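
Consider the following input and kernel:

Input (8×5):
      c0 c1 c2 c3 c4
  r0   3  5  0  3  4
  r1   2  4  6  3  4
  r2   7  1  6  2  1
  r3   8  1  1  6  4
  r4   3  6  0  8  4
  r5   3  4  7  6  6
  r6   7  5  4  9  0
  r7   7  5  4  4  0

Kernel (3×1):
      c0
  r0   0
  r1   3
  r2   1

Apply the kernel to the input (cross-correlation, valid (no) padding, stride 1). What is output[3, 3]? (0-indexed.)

The receptive field on the input at this output position is [6 / 8 / 6]. Elementwise product with the kernel and sum: 8·3 + 6·1.

30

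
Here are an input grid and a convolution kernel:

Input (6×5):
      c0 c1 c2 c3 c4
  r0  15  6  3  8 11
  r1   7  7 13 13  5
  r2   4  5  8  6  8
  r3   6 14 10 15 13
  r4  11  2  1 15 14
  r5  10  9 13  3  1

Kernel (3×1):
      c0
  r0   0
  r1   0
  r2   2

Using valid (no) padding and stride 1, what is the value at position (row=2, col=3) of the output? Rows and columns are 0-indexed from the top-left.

30

The receptive field on the input at this output position is [6 / 15 / 15]. Elementwise product with the kernel and sum: 15·2.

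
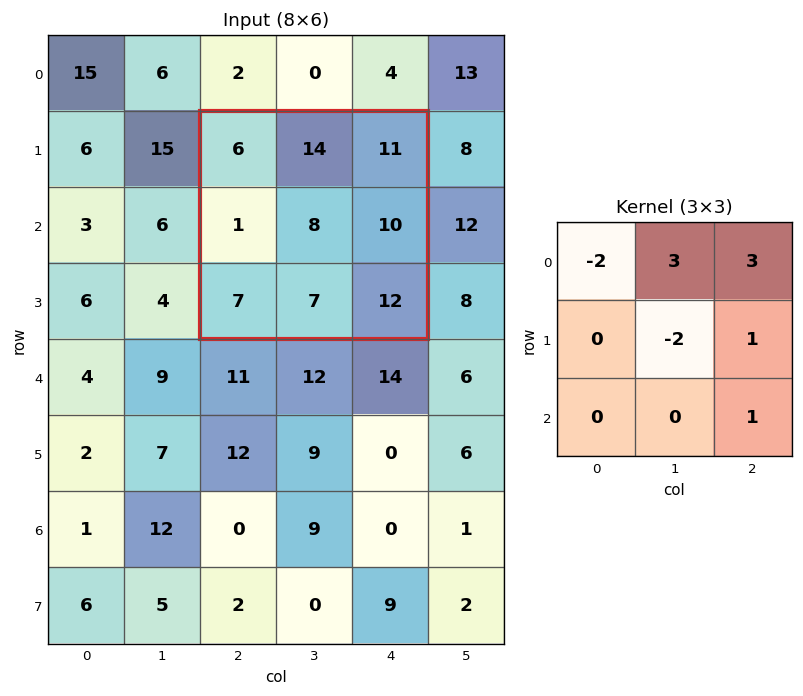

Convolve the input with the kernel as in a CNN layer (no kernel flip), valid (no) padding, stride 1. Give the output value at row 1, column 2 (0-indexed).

69

The receptive field on the input at this output position is [6 14 11 / 1 8 10 / 7 7 12]. Elementwise product with the kernel and sum: 6·-2 + 14·3 + 11·3 + 8·-2 + 10·1 + 12·1.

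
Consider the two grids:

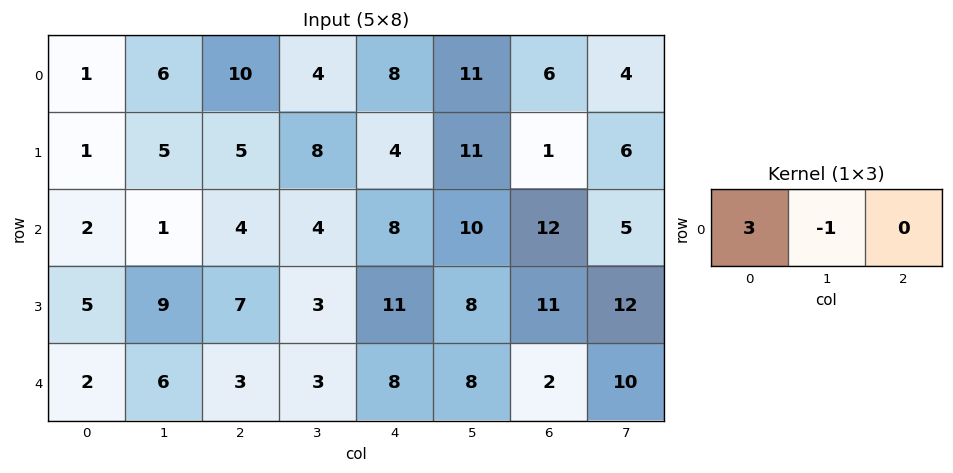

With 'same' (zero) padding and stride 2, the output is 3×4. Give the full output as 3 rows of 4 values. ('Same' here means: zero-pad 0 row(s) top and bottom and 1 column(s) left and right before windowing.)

Output[0,0]: The receptive field on the zero-padded input at this output position is [0 1 6]. Elementwise product with the kernel and sum: 0·3 + 1·-1.
Output[0,1]: The receptive field on the zero-padded input at this output position is [6 10 4]. Elementwise product with the kernel and sum: 6·3 + 10·-1.

-1 8 4 27
-2 -1 4 18
-2 15 1 22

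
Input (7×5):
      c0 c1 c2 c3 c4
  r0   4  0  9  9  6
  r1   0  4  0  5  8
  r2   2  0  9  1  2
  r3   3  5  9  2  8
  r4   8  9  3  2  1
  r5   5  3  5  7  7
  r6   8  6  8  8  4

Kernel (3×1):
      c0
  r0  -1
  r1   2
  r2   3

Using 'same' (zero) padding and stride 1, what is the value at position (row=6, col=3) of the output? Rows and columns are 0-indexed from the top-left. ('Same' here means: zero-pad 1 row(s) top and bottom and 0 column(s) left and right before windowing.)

9

The receptive field on the zero-padded input at this output position is [7 / 8 / 0]. Elementwise product with the kernel and sum: 7·-1 + 8·2 + 0·3.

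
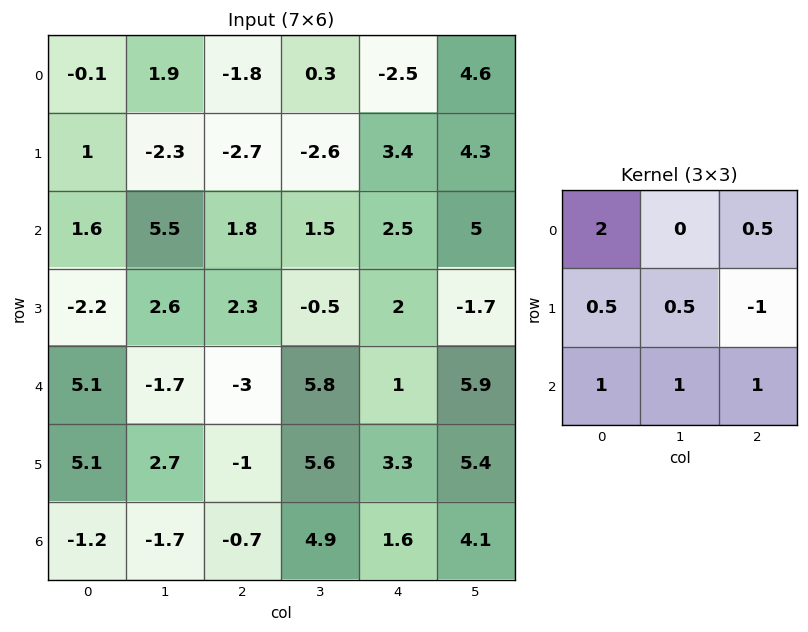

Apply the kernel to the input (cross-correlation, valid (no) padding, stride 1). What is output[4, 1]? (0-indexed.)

-2.75

The receptive field on the input at this output position is [-1.7 -3 5.8 / 2.7 -1 5.6 / -1.7 -0.7 4.9]. Elementwise product with the kernel and sum: -1.7·2 + 5.8·0.5 + 2.7·0.5 + -1·0.5 + 5.6·-1 + -1.7·1 + -0.7·1 + 4.9·1.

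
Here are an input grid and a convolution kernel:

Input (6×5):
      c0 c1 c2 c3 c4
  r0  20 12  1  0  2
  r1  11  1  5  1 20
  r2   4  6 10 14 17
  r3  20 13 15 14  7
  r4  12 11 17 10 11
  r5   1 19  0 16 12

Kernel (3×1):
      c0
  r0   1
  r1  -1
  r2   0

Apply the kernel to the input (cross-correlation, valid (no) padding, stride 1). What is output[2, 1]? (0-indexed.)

The receptive field on the input at this output position is [6 / 13 / 11]. Elementwise product with the kernel and sum: 6·1 + 13·-1.

-7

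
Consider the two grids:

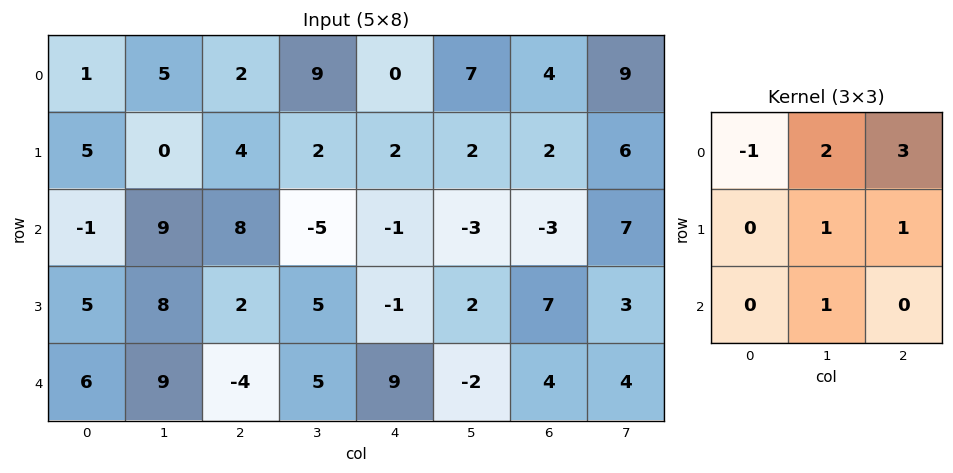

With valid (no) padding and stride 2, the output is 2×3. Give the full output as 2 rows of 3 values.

28 15 27
62 -12 -7

Output[0,0]: The receptive field on the input at this output position is [1 5 2 / 5 0 4 / -1 9 8]. Elementwise product with the kernel and sum: 1·-1 + 5·2 + 2·3 + 0·1 + 4·1 + 9·1.
Output[0,1]: The receptive field on the input at this output position is [2 9 0 / 4 2 2 / 8 -5 -1]. Elementwise product with the kernel and sum: 2·-1 + 9·2 + 0·3 + 2·1 + 2·1 + -5·1.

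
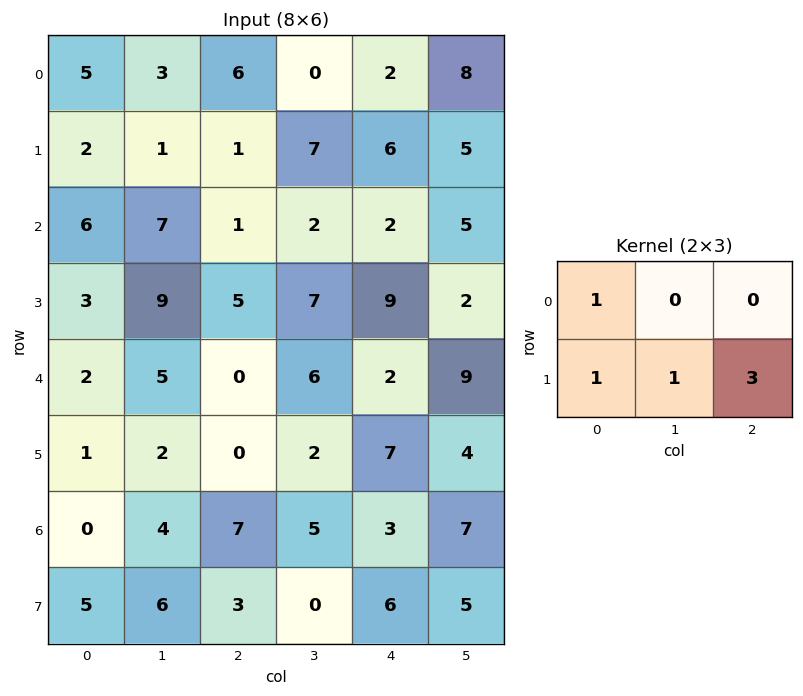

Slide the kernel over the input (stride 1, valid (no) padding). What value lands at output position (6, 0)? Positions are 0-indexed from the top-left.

The receptive field on the input at this output position is [0 4 7 / 5 6 3]. Elementwise product with the kernel and sum: 0·1 + 5·1 + 6·1 + 3·3.

20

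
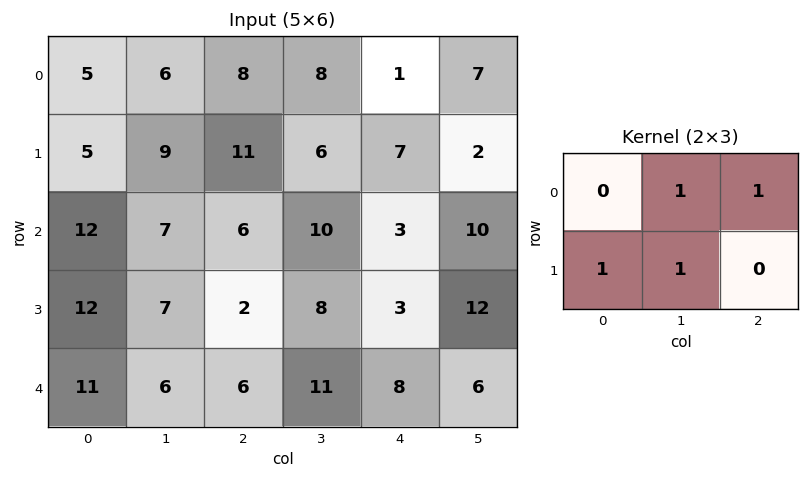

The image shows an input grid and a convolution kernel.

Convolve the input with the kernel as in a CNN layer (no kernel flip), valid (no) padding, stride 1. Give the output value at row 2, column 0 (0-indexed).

The receptive field on the input at this output position is [12 7 6 / 12 7 2]. Elementwise product with the kernel and sum: 7·1 + 6·1 + 12·1 + 7·1.

32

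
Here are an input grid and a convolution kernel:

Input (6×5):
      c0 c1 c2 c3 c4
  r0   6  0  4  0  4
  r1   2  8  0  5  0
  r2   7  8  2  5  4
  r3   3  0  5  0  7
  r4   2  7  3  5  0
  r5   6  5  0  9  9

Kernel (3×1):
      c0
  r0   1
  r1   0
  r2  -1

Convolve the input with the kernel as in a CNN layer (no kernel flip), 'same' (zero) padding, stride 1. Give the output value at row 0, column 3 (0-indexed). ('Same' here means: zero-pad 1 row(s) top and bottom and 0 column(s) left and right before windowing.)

The receptive field on the zero-padded input at this output position is [0 / 0 / 5]. Elementwise product with the kernel and sum: 0·1 + 5·-1.

-5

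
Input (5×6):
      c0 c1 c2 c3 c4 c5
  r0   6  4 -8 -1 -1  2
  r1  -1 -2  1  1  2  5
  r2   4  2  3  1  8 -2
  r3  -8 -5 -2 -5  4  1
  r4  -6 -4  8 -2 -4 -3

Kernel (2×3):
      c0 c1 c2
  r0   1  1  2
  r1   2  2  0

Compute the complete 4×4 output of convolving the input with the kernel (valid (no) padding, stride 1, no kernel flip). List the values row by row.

-12 -8 -7 8
11 11 14 31
-14 -7 6 3
-37 -9 13 -11

Output[0,0]: The receptive field on the input at this output position is [6 4 -8 / -1 -2 1]. Elementwise product with the kernel and sum: 6·1 + 4·1 + -8·2 + -1·2 + -2·2.
Output[0,1]: The receptive field on the input at this output position is [4 -8 -1 / -2 1 1]. Elementwise product with the kernel and sum: 4·1 + -8·1 + -1·2 + -2·2 + 1·2.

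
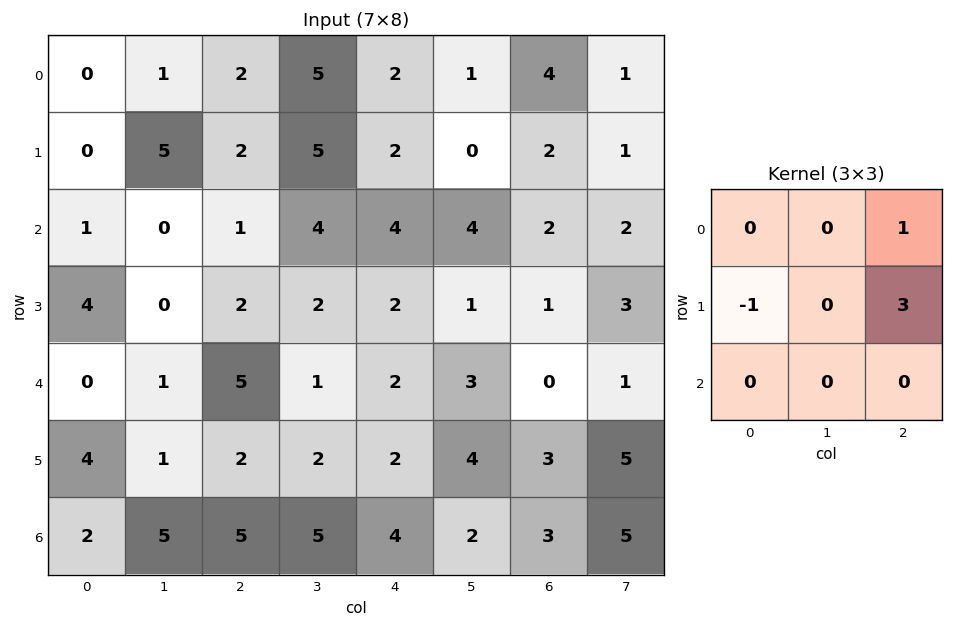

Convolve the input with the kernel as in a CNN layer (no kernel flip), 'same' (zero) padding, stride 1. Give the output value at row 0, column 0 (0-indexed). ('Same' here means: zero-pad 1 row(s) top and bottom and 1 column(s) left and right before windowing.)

3

The receptive field on the zero-padded input at this output position is [0 0 0 / 0 0 1 / 0 0 5]. Elementwise product with the kernel and sum: 0·1 + 0·-1 + 1·3.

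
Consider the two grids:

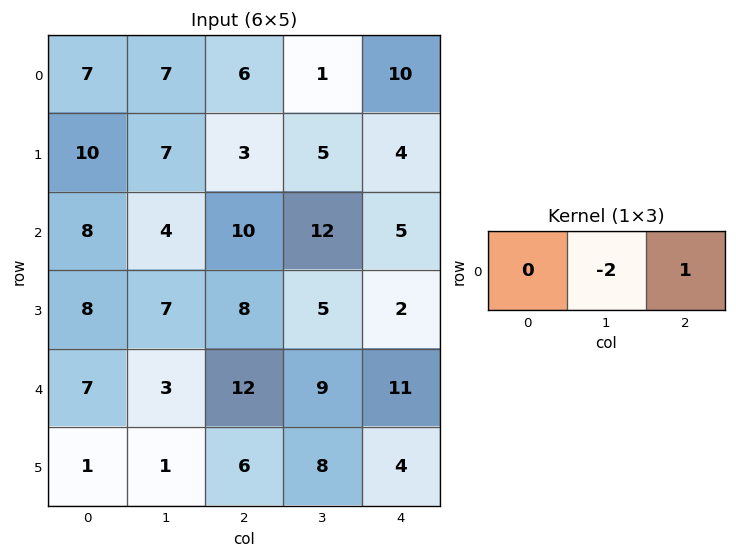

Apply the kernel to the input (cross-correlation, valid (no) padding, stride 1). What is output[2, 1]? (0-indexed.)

The receptive field on the input at this output position is [4 10 12]. Elementwise product with the kernel and sum: 10·-2 + 12·1.

-8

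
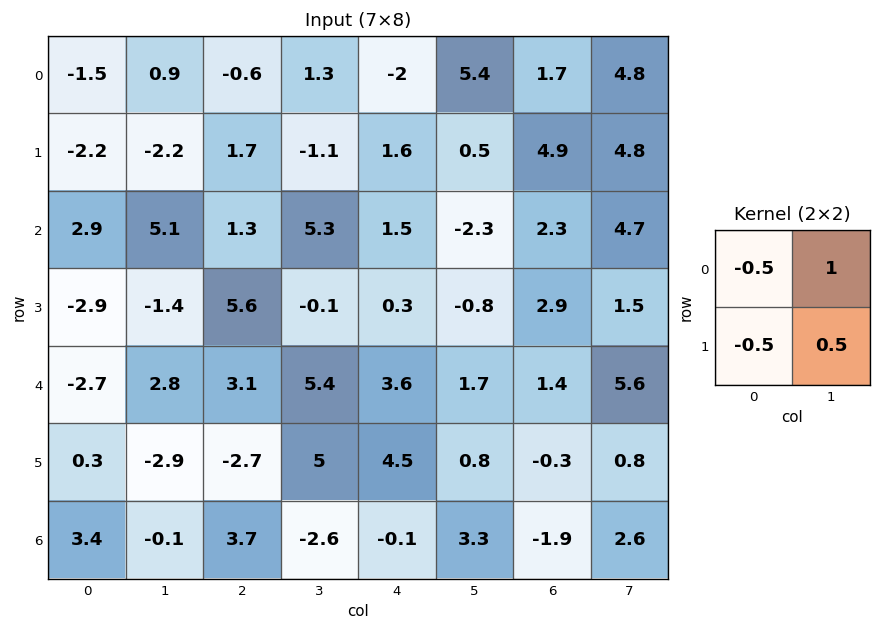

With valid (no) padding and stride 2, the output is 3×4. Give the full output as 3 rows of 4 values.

1.65 0.2 5.85 3.9
4.4 1.8 -3.6 2.85
2.55 7.7 -1.95 5.45

Output[0,0]: The receptive field on the input at this output position is [-1.5 0.9 / -2.2 -2.2]. Elementwise product with the kernel and sum: -1.5·-0.5 + 0.9·1 + -2.2·-0.5 + -2.2·0.5.
Output[0,1]: The receptive field on the input at this output position is [-0.6 1.3 / 1.7 -1.1]. Elementwise product with the kernel and sum: -0.6·-0.5 + 1.3·1 + 1.7·-0.5 + -1.1·0.5.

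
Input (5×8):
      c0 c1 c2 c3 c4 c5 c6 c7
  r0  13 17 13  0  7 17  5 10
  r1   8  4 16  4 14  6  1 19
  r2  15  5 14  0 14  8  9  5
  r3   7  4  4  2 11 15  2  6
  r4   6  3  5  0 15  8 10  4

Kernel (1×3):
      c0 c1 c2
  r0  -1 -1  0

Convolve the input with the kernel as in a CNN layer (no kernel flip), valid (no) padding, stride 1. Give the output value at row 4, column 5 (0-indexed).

-18

The receptive field on the input at this output position is [8 10 4]. Elementwise product with the kernel and sum: 8·-1 + 10·-1.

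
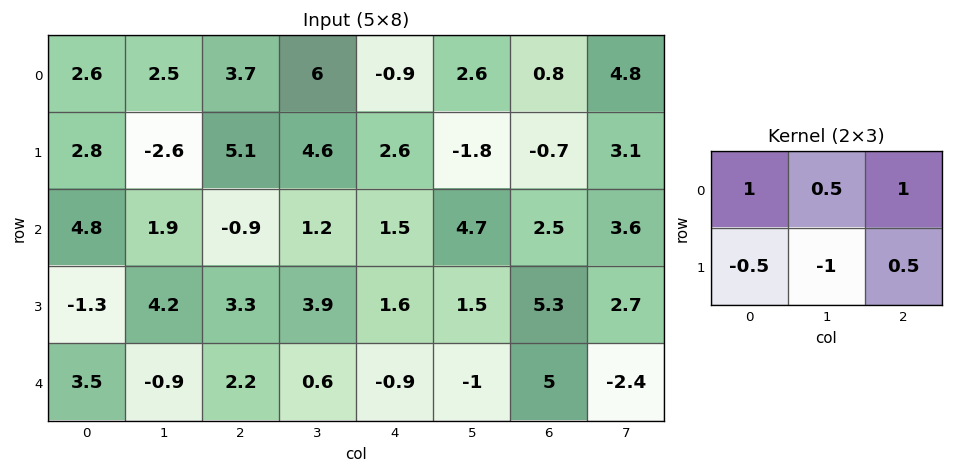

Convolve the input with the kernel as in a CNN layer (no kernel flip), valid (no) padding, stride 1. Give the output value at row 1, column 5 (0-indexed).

The receptive field on the input at this output position is [-1.8 -0.7 3.1 / 4.7 2.5 3.6]. Elementwise product with the kernel and sum: -1.8·1 + -0.7·0.5 + 3.1·1 + 4.7·-0.5 + 2.5·-1 + 3.6·0.5.

-2.1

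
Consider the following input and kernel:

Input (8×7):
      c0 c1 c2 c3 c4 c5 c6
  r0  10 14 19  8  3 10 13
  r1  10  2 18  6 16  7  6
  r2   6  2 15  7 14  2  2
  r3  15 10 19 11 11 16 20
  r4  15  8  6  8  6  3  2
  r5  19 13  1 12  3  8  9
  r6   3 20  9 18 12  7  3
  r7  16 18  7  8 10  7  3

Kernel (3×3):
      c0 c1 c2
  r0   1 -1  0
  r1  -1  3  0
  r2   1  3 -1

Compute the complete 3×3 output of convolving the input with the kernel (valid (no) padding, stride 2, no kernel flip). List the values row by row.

-11 33 16
52 46 62
81 84 54

Output[0,0]: The receptive field on the input at this output position is [10 14 19 / 10 2 18 / 6 2 15]. Elementwise product with the kernel and sum: 10·1 + 14·-1 + 10·-1 + 2·3 + 6·1 + 2·3 + 15·-1.
Output[0,1]: The receptive field on the input at this output position is [19 8 3 / 18 6 16 / 15 7 14]. Elementwise product with the kernel and sum: 19·1 + 8·-1 + 18·-1 + 6·3 + 15·1 + 7·3 + 14·-1.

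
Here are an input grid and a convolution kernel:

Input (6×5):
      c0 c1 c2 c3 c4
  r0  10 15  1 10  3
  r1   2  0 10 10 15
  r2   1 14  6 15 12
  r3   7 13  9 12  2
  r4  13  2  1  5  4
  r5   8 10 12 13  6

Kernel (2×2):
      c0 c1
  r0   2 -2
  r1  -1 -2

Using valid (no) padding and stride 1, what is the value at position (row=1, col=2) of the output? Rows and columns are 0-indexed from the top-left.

The receptive field on the input at this output position is [10 10 / 6 15]. Elementwise product with the kernel and sum: 10·2 + 10·-2 + 6·-1 + 15·-2.

-36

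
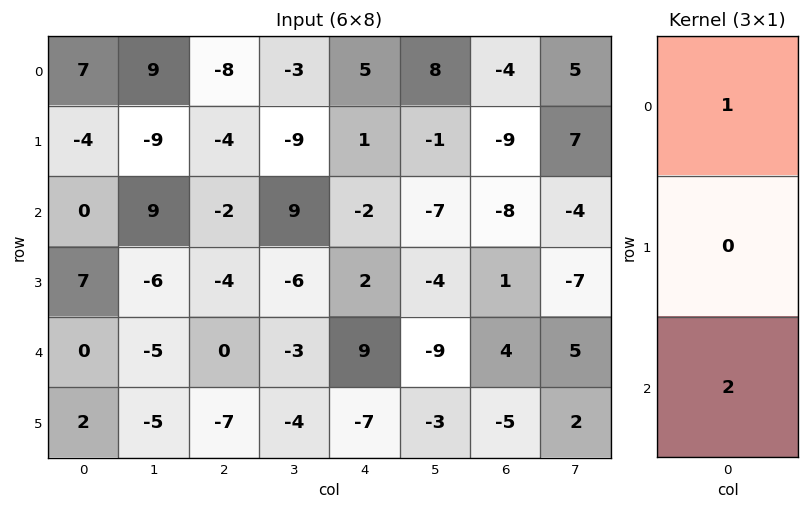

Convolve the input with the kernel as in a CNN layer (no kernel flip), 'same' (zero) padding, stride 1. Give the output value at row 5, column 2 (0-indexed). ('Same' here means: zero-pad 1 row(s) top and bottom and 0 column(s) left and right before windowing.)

0

The receptive field on the zero-padded input at this output position is [0 / -7 / 0]. Elementwise product with the kernel and sum: 0·1 + 0·2.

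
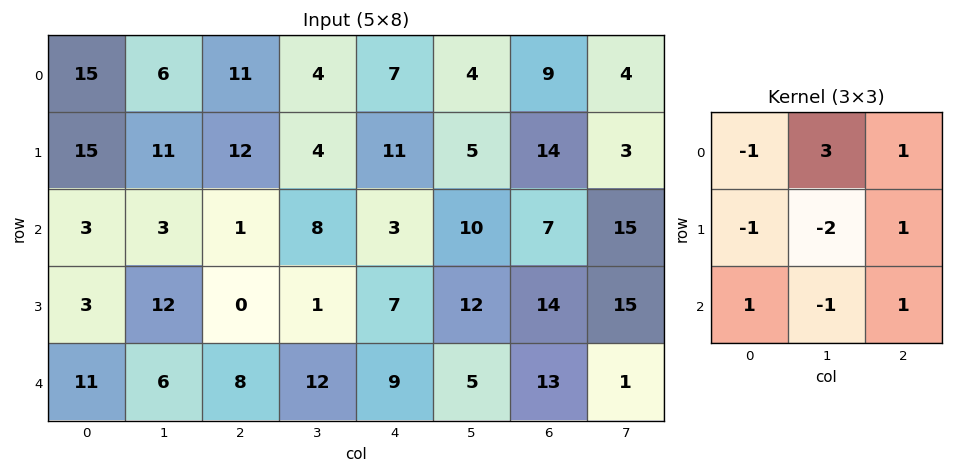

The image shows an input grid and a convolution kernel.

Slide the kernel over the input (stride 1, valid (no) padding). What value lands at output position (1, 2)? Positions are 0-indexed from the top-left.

3

The receptive field on the input at this output position is [12 4 11 / 1 8 3 / 0 1 7]. Elementwise product with the kernel and sum: 12·-1 + 4·3 + 11·1 + 1·-1 + 8·-2 + 3·1 + 0·1 + 1·-1 + 7·1.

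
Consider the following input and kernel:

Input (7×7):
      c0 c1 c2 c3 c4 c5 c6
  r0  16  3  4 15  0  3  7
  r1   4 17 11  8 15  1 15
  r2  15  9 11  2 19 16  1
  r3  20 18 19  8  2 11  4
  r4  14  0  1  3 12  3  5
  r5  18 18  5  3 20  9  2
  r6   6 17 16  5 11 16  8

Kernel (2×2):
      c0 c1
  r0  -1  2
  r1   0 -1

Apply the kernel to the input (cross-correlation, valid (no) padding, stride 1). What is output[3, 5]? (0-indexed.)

The receptive field on the input at this output position is [11 4 / 3 5]. Elementwise product with the kernel and sum: 11·-1 + 4·2 + 5·-1.

-8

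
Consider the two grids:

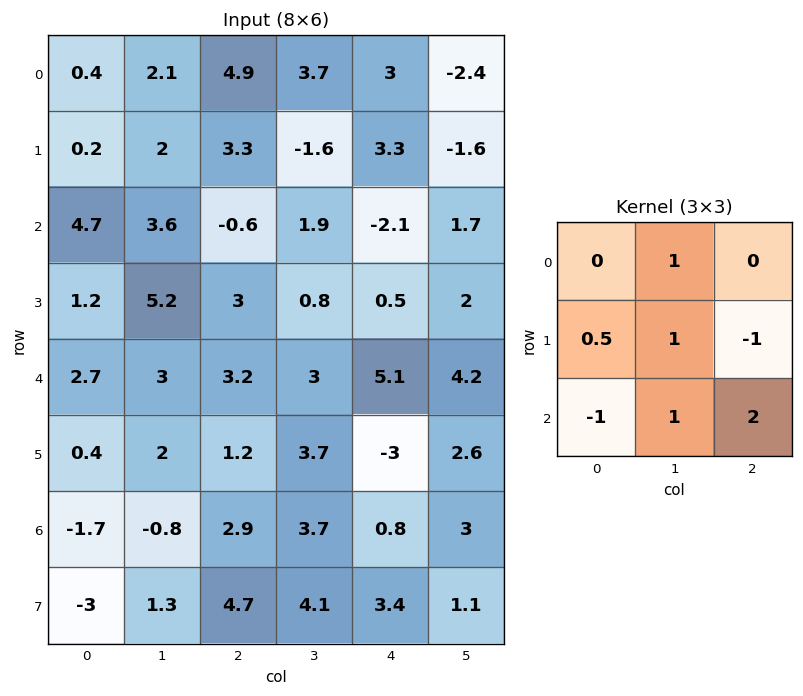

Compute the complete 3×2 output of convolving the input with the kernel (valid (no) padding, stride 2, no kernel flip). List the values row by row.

-1.4 -1.25
13.1 13.7
10.7 12.7

Output[0,0]: The receptive field on the input at this output position is [0.4 2.1 4.9 / 0.2 2 3.3 / 4.7 3.6 -0.6]. Elementwise product with the kernel and sum: 2.1·1 + 0.2·0.5 + 2·1 + 3.3·-1 + 4.7·-1 + 3.6·1 + -0.6·2.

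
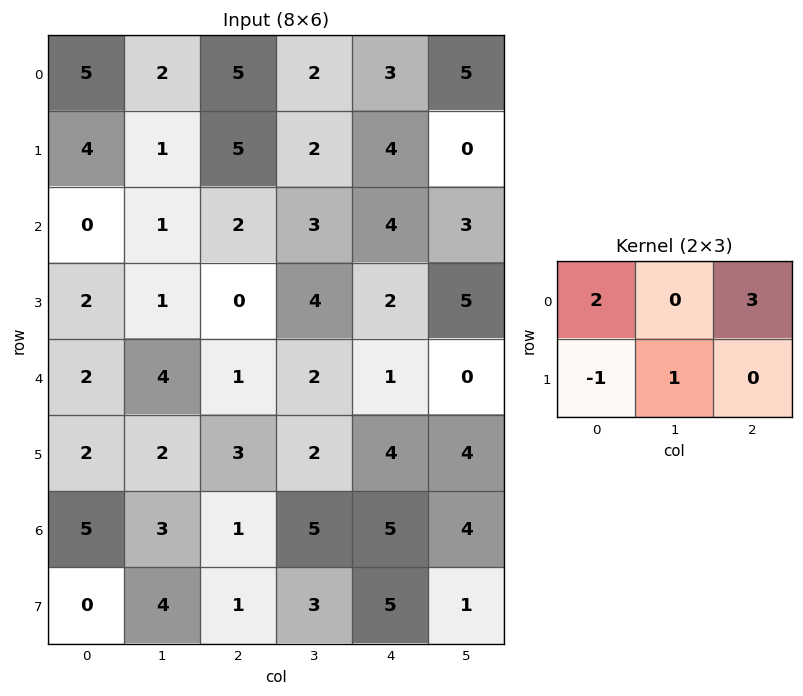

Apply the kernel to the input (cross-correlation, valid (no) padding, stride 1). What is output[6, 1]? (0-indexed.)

18

The receptive field on the input at this output position is [3 1 5 / 4 1 3]. Elementwise product with the kernel and sum: 3·2 + 5·3 + 4·-1 + 1·1.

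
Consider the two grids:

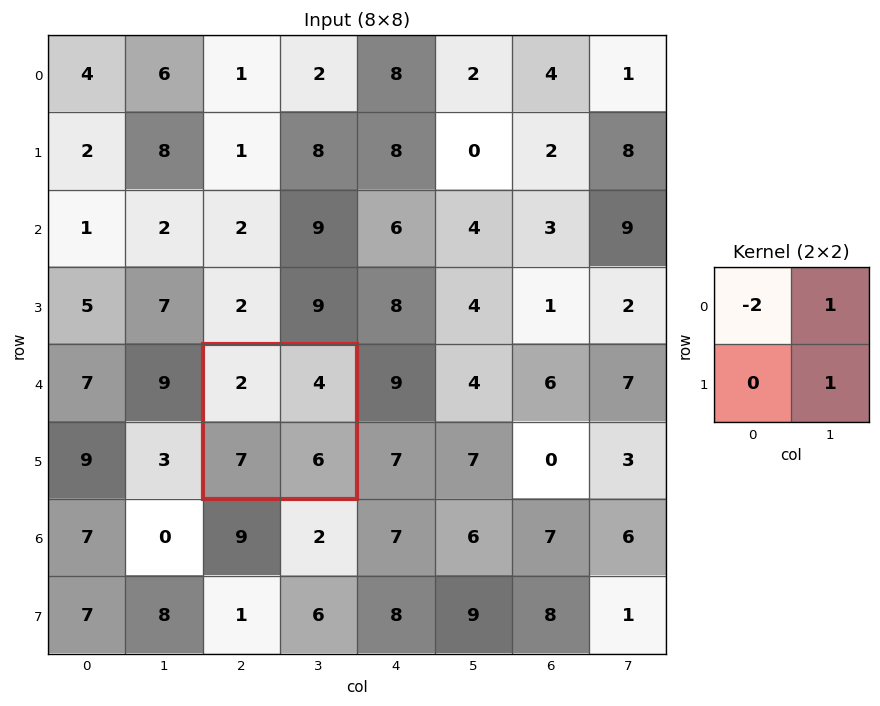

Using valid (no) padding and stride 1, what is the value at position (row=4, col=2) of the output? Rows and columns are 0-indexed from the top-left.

6

The receptive field on the input at this output position is [2 4 / 7 6]. Elementwise product with the kernel and sum: 2·-2 + 4·1 + 6·1.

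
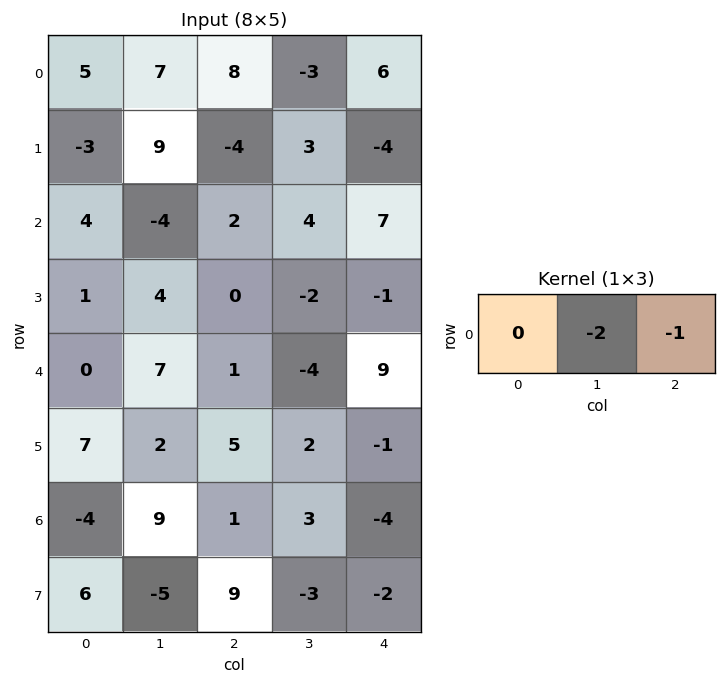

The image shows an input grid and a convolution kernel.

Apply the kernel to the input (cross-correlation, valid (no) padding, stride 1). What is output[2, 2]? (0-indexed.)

The receptive field on the input at this output position is [2 4 7]. Elementwise product with the kernel and sum: 4·-2 + 7·-1.

-15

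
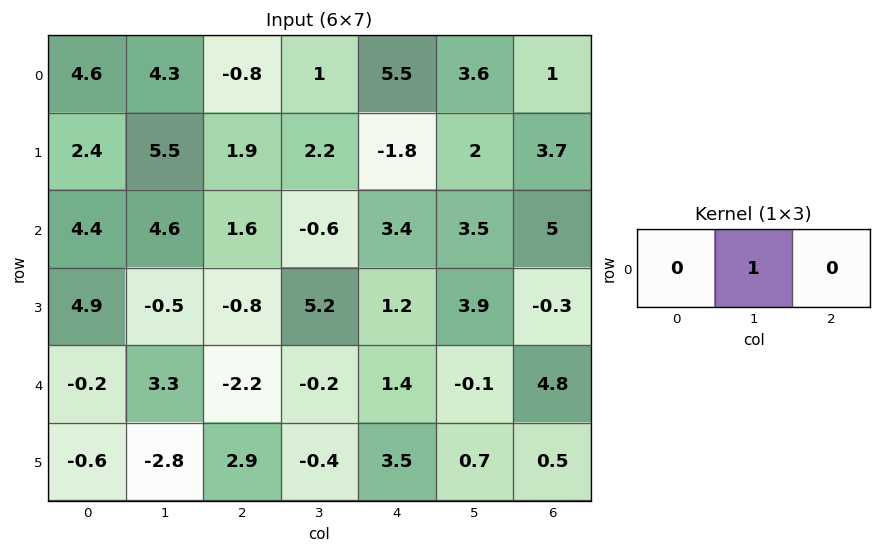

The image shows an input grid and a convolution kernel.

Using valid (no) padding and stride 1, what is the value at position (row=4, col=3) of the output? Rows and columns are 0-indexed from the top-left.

1.4

The receptive field on the input at this output position is [-0.2 1.4 -0.1]. Elementwise product with the kernel and sum: 1.4·1.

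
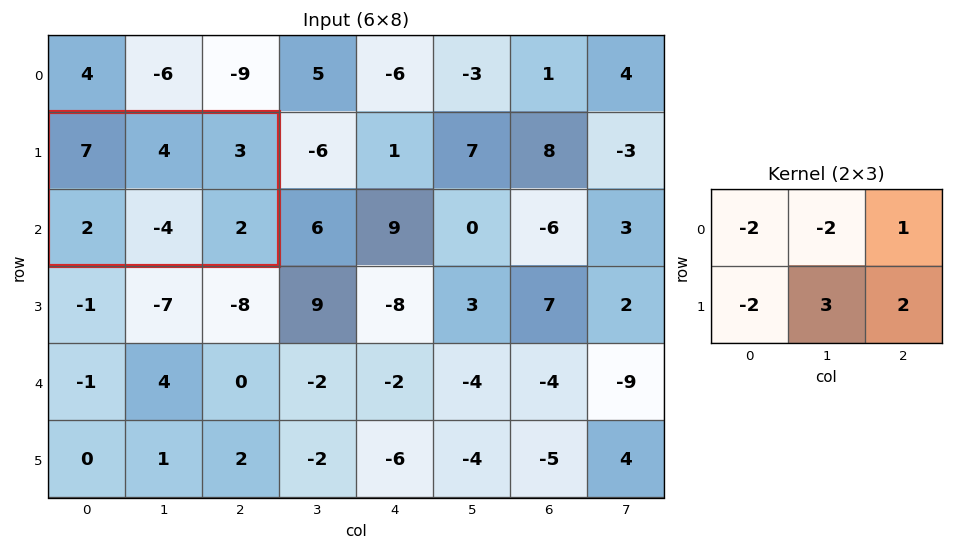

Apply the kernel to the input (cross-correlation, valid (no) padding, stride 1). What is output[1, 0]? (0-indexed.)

-31

The receptive field on the input at this output position is [7 4 3 / 2 -4 2]. Elementwise product with the kernel and sum: 7·-2 + 4·-2 + 3·1 + 2·-2 + -4·3 + 2·2.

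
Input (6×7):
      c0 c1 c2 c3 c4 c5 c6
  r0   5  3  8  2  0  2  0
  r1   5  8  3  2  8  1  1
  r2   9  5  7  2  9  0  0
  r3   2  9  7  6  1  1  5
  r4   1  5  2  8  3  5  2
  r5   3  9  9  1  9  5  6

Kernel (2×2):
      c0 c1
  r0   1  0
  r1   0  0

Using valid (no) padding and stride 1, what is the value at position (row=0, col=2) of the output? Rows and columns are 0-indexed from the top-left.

The receptive field on the input at this output position is [8 2 / 3 2]. Elementwise product with the kernel and sum: 8·1.

8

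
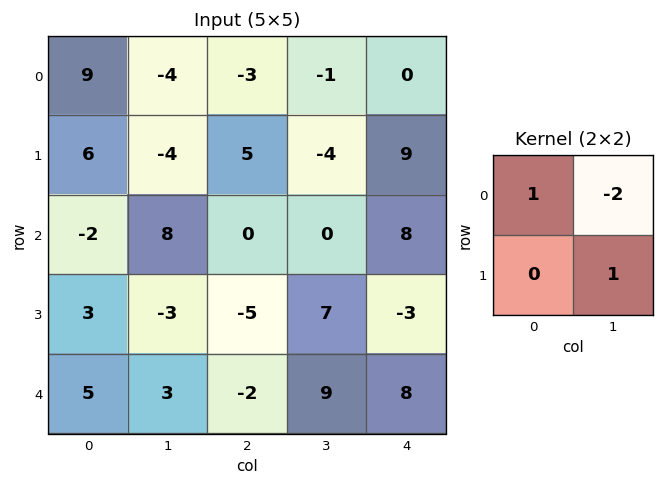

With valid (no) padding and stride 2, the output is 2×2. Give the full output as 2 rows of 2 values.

13 -5
-21 7

Output[0,0]: The receptive field on the input at this output position is [9 -4 / 6 -4]. Elementwise product with the kernel and sum: 9·1 + -4·-2 + -4·1.
Output[0,1]: The receptive field on the input at this output position is [-3 -1 / 5 -4]. Elementwise product with the kernel and sum: -3·1 + -1·-2 + -4·1.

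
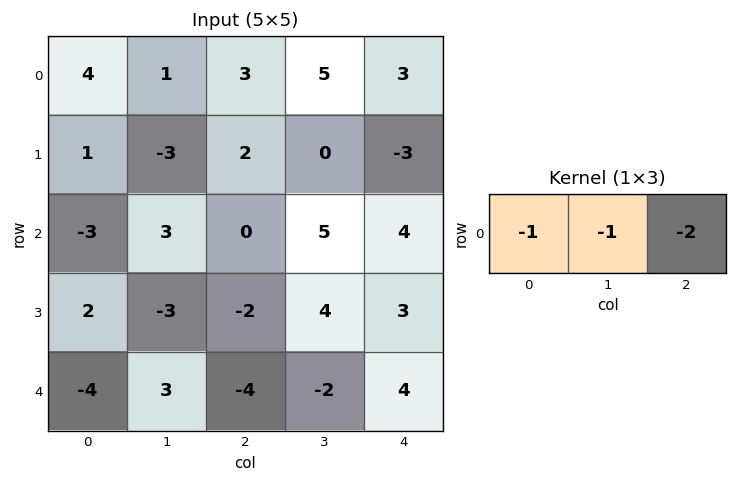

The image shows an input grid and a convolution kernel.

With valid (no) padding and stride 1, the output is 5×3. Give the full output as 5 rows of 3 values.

-11 -14 -14
-2 1 4
0 -13 -13
5 -3 -8
9 5 -2

Output[0,0]: The receptive field on the input at this output position is [4 1 3]. Elementwise product with the kernel and sum: 4·-1 + 1·-1 + 3·-2.
Output[0,1]: The receptive field on the input at this output position is [1 3 5]. Elementwise product with the kernel and sum: 1·-1 + 3·-1 + 5·-2.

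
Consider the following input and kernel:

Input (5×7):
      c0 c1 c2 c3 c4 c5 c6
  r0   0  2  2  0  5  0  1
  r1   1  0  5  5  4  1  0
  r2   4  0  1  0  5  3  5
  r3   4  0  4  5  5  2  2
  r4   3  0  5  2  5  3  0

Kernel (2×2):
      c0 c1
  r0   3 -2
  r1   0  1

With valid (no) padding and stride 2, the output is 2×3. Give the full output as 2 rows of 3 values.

Output[0,0]: The receptive field on the input at this output position is [0 2 / 1 0]. Elementwise product with the kernel and sum: 0·3 + 2·-2 + 0·1.
Output[0,1]: The receptive field on the input at this output position is [2 0 / 5 5]. Elementwise product with the kernel and sum: 2·3 + 0·-2 + 5·1.

-4 11 16
12 8 11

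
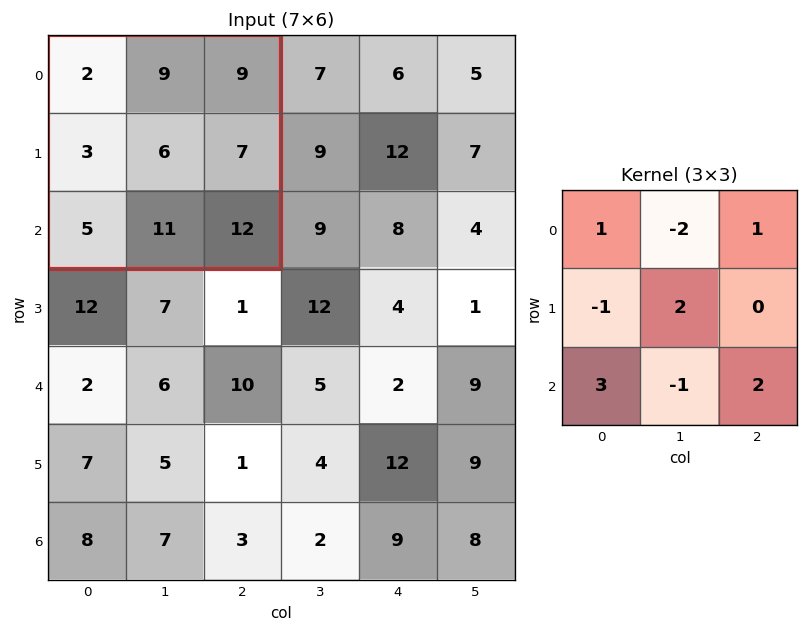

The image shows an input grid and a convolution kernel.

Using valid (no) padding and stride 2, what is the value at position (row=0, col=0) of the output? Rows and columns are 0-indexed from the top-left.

The receptive field on the input at this output position is [2 9 9 / 3 6 7 / 5 11 12]. Elementwise product with the kernel and sum: 2·1 + 9·-2 + 9·1 + 3·-1 + 6·2 + 5·3 + 11·-1 + 12·2.

30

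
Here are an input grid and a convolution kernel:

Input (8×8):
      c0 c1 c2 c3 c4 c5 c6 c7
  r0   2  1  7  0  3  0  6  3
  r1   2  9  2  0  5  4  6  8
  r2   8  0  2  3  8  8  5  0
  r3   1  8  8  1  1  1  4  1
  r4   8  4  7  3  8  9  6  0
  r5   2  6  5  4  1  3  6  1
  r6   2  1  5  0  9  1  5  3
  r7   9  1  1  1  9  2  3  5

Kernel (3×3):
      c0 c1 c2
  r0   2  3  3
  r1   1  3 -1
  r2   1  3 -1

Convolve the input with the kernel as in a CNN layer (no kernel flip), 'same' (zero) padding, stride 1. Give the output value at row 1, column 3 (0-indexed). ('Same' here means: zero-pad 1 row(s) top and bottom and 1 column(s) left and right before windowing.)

23

The receptive field on the zero-padded input at this output position is [7 0 3 / 2 0 5 / 2 3 8]. Elementwise product with the kernel and sum: 7·2 + 0·3 + 3·3 + 2·1 + 0·3 + 5·-1 + 2·1 + 3·3 + 8·-1.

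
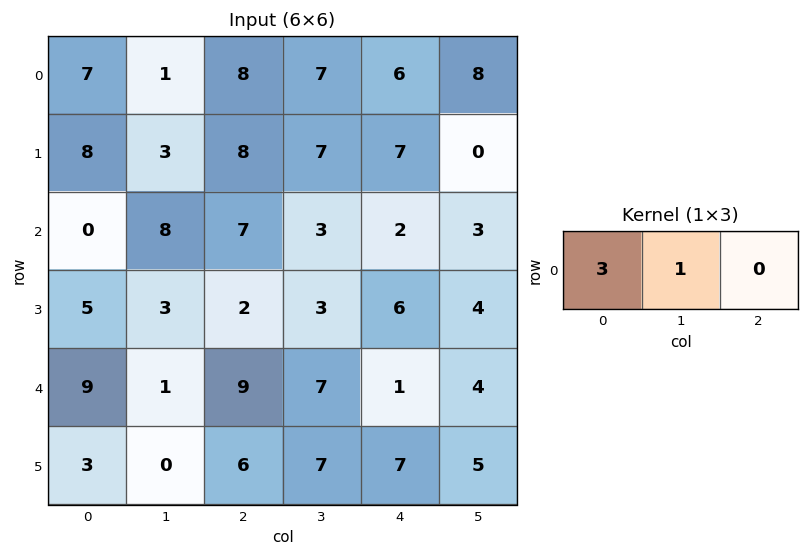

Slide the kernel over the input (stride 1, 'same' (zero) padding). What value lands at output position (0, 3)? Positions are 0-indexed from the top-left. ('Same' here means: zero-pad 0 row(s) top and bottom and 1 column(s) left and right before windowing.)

The receptive field on the zero-padded input at this output position is [8 7 6]. Elementwise product with the kernel and sum: 8·3 + 7·1.

31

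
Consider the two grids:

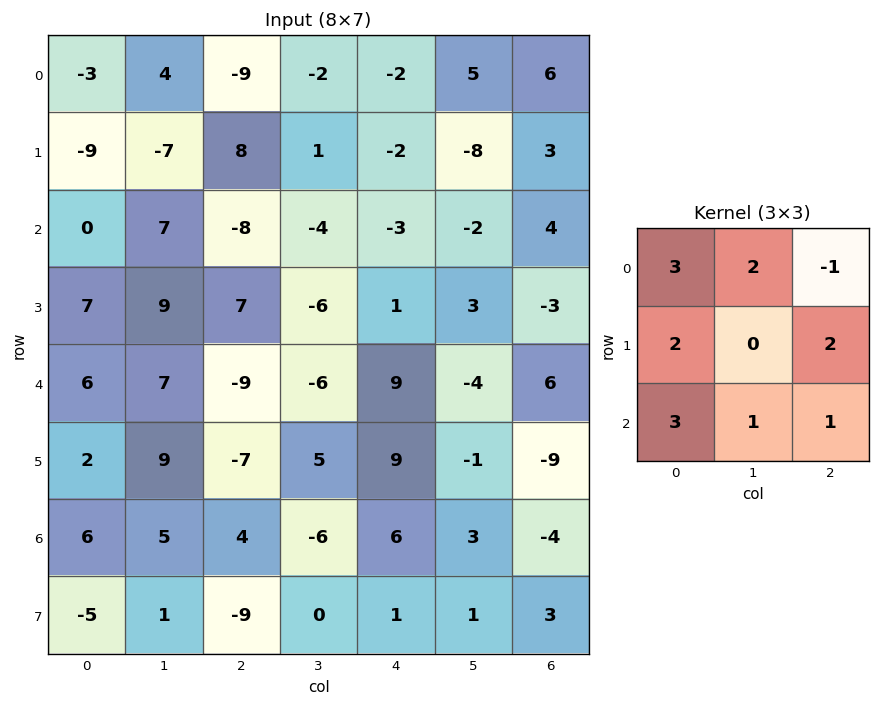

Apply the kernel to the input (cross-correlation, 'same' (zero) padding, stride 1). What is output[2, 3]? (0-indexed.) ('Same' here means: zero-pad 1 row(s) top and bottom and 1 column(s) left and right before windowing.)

22

The receptive field on the zero-padded input at this output position is [8 1 -2 / -8 -4 -3 / 7 -6 1]. Elementwise product with the kernel and sum: 8·3 + 1·2 + -2·-1 + -8·2 + -3·2 + 7·3 + -6·1 + 1·1.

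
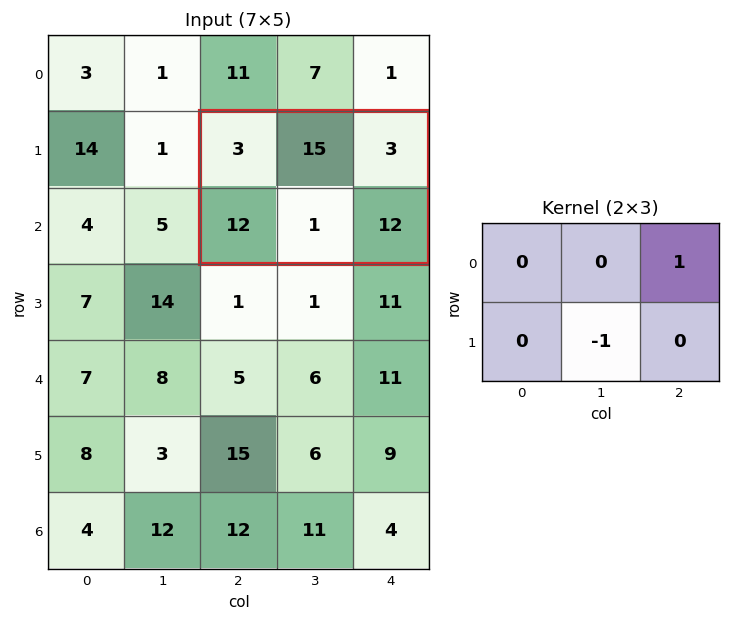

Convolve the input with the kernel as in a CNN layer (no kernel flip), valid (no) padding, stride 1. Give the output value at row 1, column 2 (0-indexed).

The receptive field on the input at this output position is [3 15 3 / 12 1 12]. Elementwise product with the kernel and sum: 3·1 + 1·-1.

2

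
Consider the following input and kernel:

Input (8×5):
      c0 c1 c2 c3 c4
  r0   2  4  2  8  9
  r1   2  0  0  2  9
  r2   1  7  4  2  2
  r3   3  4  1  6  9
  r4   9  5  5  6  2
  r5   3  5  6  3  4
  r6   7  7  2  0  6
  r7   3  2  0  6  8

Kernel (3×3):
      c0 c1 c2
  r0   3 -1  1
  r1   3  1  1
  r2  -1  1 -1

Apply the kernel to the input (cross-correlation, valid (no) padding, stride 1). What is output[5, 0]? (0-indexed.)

The receptive field on the input at this output position is [3 5 6 / 7 7 2 / 3 2 0]. Elementwise product with the kernel and sum: 3·3 + 5·-1 + 6·1 + 7·3 + 7·1 + 2·1 + 3·-1 + 2·1 + 0·-1.

39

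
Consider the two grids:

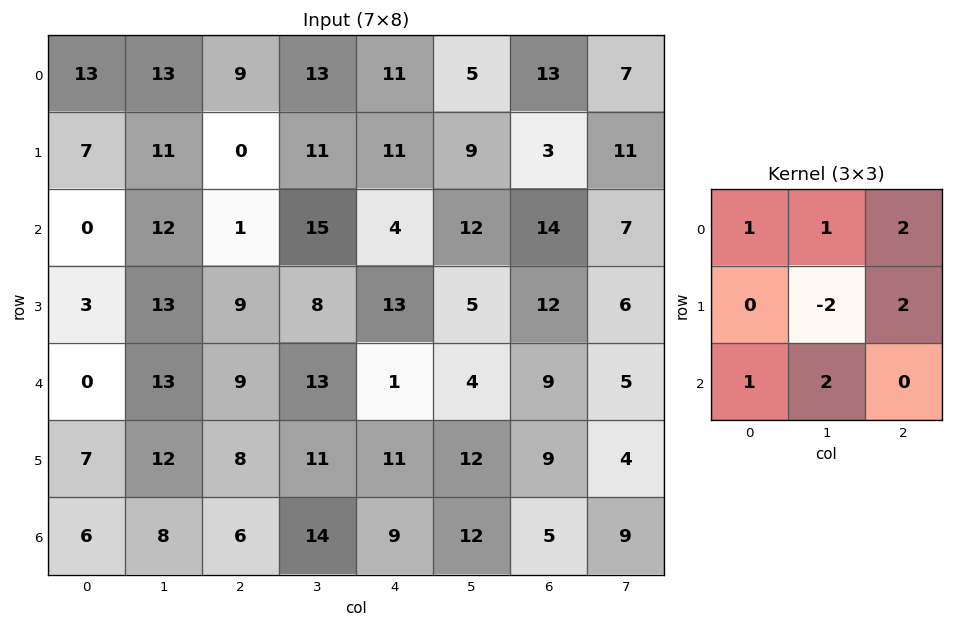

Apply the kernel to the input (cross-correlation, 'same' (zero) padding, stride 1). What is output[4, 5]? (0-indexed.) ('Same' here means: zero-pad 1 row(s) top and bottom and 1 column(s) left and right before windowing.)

87

The receptive field on the zero-padded input at this output position is [13 5 12 / 1 4 9 / 11 12 9]. Elementwise product with the kernel and sum: 13·1 + 5·1 + 12·2 + 4·-2 + 9·2 + 11·1 + 12·2.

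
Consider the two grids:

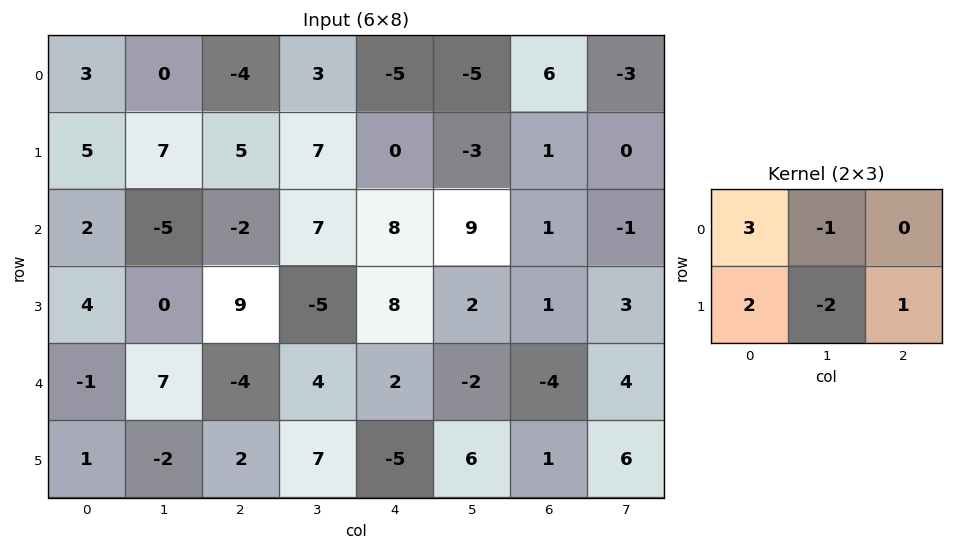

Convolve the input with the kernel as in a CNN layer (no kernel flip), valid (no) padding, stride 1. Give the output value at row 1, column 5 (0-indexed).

5

The receptive field on the input at this output position is [-3 1 0 / 9 1 -1]. Elementwise product with the kernel and sum: -3·3 + 1·-1 + 9·2 + 1·-2 + -1·1.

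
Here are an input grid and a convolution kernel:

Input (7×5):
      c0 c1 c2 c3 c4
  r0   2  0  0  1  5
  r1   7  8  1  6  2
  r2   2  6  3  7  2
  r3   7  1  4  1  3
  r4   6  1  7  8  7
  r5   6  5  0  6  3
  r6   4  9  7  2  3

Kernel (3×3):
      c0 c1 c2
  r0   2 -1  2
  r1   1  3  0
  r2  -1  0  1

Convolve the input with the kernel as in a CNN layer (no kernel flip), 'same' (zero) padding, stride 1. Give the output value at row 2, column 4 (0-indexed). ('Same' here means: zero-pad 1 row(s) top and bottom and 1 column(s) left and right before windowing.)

22

The receptive field on the zero-padded input at this output position is [6 2 0 / 7 2 0 / 1 3 0]. Elementwise product with the kernel and sum: 6·2 + 2·-1 + 0·2 + 7·1 + 2·3 + 1·-1 + 0·1.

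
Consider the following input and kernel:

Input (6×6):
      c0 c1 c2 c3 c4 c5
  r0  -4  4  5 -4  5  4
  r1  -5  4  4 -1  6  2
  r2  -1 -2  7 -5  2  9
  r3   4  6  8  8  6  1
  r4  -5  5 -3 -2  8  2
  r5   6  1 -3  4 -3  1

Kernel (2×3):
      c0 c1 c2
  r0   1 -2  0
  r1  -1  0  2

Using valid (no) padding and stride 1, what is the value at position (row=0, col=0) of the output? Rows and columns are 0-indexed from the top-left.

1

The receptive field on the input at this output position is [-4 4 5 / -5 4 4]. Elementwise product with the kernel and sum: -4·1 + 4·-2 + -5·-1 + 4·2.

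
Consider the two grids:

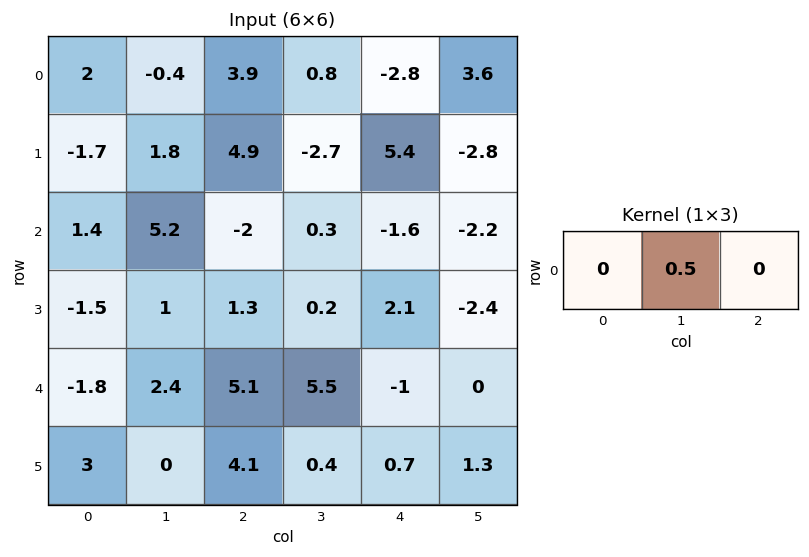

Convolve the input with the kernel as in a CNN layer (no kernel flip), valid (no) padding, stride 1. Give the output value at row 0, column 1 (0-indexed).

The receptive field on the input at this output position is [-0.4 3.9 0.8]. Elementwise product with the kernel and sum: 3.9·0.5.

1.95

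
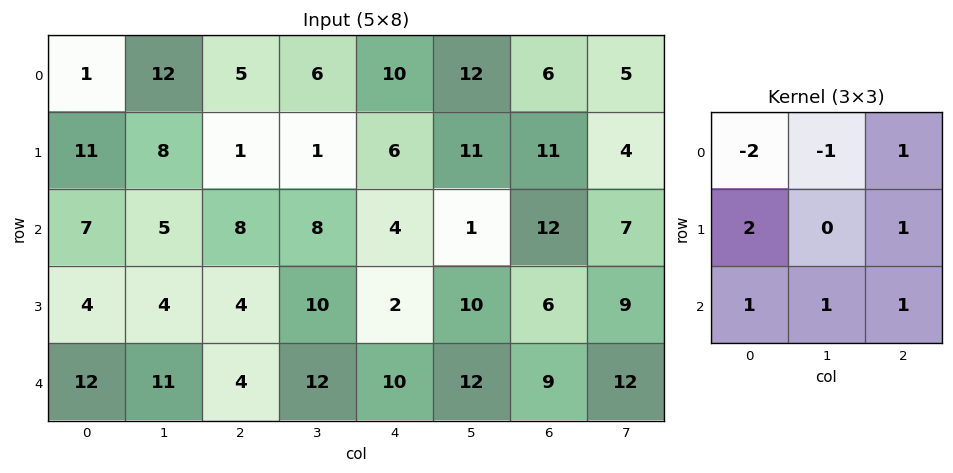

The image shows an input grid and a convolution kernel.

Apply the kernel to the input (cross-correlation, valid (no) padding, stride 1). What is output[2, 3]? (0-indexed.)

45

The receptive field on the input at this output position is [8 4 1 / 10 2 10 / 12 10 12]. Elementwise product with the kernel and sum: 8·-2 + 4·-1 + 1·1 + 10·2 + 10·1 + 12·1 + 10·1 + 12·1.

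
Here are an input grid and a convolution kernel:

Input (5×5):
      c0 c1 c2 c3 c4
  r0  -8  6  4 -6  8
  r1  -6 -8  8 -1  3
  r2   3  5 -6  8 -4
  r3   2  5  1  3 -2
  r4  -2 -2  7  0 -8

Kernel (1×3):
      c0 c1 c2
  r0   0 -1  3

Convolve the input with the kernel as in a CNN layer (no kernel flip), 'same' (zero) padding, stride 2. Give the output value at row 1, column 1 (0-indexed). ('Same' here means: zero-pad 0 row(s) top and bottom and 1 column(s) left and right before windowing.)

The receptive field on the zero-padded input at this output position is [5 -6 8]. Elementwise product with the kernel and sum: -6·-1 + 8·3.

30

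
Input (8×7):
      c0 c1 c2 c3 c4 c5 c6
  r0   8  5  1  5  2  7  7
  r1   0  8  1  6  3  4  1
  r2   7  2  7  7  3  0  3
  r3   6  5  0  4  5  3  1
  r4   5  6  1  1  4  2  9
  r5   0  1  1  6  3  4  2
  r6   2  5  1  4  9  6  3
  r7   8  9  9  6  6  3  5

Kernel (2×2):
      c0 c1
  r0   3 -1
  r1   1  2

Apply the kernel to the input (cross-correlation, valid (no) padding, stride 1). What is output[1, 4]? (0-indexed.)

The receptive field on the input at this output position is [3 4 / 3 0]. Elementwise product with the kernel and sum: 3·3 + 4·-1 + 3·1 + 0·2.

8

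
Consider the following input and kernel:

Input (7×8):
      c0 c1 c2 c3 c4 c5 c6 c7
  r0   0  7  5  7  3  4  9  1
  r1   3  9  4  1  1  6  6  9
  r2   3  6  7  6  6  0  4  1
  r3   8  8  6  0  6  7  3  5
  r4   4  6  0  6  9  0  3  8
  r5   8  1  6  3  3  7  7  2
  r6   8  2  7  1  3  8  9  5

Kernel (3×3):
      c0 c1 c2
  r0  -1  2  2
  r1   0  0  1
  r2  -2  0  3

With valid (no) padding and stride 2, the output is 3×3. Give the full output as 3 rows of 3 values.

Output[0,0]: The receptive field on the input at this output position is [0 7 5 / 3 9 4 / 3 6 7]. Elementwise product with the kernel and sum: 0·-1 + 7·2 + 5·2 + 4·1 + 3·-2 + 7·3.
Output[0,1]: The receptive field on the input at this output position is [5 7 3 / 4 1 1 / 7 6 6]. Elementwise product with the kernel and sum: 5·-1 + 7·2 + 3·2 + 1·1 + 7·-2 + 6·3.

43 20 29
21 50 -4
19 28 25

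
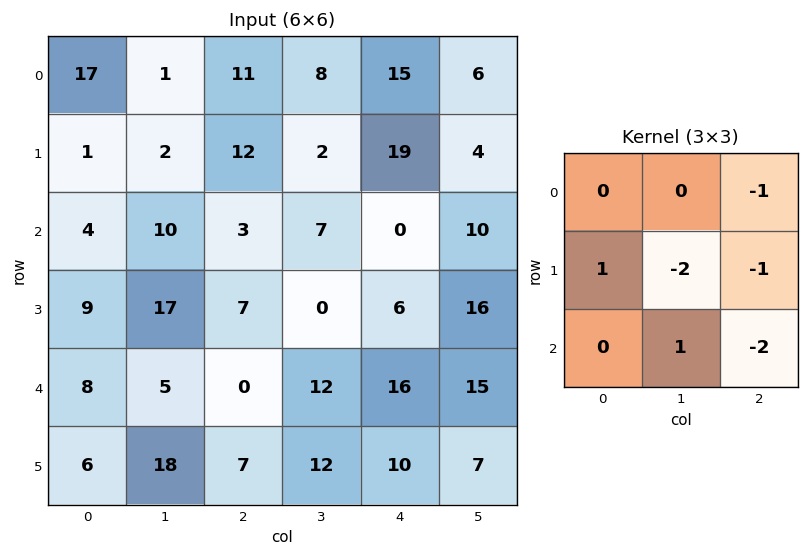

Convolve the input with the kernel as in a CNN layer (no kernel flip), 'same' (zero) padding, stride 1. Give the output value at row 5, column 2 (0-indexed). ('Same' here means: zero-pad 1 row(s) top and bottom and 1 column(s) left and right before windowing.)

The receptive field on the zero-padded input at this output position is [5 0 12 / 18 7 12 / 0 0 0]. Elementwise product with the kernel and sum: 12·-1 + 18·1 + 7·-2 + 12·-1 + 0·1 + 0·-2.

-20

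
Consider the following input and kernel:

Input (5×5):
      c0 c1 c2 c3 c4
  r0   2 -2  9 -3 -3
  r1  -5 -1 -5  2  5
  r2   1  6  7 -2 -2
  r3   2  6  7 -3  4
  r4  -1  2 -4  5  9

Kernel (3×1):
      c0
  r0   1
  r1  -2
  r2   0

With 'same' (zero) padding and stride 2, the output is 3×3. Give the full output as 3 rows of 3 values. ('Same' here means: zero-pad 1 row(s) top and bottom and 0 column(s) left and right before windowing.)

-4 -18 6
-7 -19 9
4 15 -14

Output[0,0]: The receptive field on the zero-padded input at this output position is [0 / 2 / -5]. Elementwise product with the kernel and sum: 0·1 + 2·-2.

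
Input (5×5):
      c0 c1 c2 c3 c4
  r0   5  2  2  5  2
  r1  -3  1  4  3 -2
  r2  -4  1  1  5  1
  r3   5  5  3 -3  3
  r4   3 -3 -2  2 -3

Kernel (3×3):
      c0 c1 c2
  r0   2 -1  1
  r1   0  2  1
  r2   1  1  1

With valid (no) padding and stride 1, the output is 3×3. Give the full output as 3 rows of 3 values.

Output[0,0]: The receptive field on the input at this output position is [5 2 2 / -3 1 4 / -4 1 1]. Elementwise product with the kernel and sum: 5·2 + 2·-1 + 2·1 + 1·2 + 4·1 + -4·1 + 1·1 + 1·1.
Output[0,1]: The receptive field on the input at this output position is [2 2 5 / 1 4 3 / 1 1 5]. Elementwise product with the kernel and sum: 2·2 + 2·-1 + 5·1 + 4·2 + 3·1 + 1·1 + 1·1 + 5·1.

14 25 12
13 13 17
3 6 -8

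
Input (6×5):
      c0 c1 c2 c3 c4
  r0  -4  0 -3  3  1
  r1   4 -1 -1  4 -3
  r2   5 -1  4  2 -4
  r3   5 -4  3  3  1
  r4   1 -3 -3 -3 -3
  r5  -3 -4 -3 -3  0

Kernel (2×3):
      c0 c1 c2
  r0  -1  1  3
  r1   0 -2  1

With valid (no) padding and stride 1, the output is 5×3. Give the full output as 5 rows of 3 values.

Output[0,0]: The receptive field on the input at this output position is [-4 0 -3 / 4 -1 -1]. Elementwise product with the kernel and sum: -4·-1 + 0·1 + -3·3 + -1·-2 + -1·1.

-4 12 -2
-2 6 -12
17 8 -19
3 19 6
-8 -6 -3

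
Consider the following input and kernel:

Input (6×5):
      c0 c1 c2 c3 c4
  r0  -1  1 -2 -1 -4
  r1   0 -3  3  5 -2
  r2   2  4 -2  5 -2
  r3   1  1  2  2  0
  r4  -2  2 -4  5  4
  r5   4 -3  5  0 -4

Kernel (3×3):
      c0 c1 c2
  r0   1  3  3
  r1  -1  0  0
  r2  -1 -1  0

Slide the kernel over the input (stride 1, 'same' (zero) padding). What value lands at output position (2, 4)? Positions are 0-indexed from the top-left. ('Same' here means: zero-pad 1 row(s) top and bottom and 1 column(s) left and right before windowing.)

-8

The receptive field on the zero-padded input at this output position is [5 -2 0 / 5 -2 0 / 2 0 0]. Elementwise product with the kernel and sum: 5·1 + -2·3 + 0·3 + 5·-1 + 2·-1 + 0·-1.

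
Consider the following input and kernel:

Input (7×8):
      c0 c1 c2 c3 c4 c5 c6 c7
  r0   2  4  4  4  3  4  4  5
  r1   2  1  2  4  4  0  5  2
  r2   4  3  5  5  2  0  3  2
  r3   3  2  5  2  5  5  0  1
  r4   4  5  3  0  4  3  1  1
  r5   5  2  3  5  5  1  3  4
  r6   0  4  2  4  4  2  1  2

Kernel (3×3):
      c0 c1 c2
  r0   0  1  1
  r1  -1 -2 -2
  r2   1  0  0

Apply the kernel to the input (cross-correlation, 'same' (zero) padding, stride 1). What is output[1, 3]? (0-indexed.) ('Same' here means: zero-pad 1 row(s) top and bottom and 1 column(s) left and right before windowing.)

The receptive field on the zero-padded input at this output position is [4 4 3 / 2 4 4 / 5 5 2]. Elementwise product with the kernel and sum: 4·1 + 3·1 + 2·-1 + 4·-2 + 4·-2 + 5·1.

-6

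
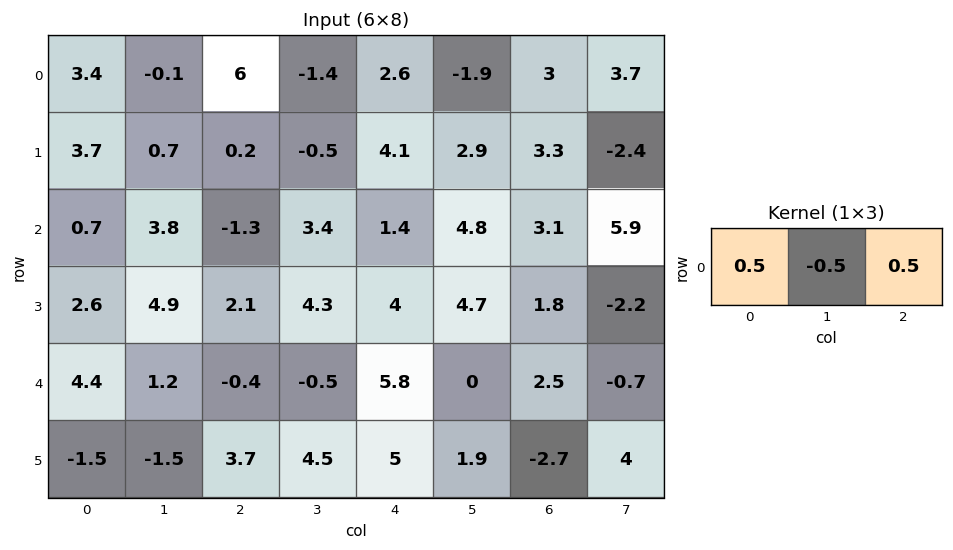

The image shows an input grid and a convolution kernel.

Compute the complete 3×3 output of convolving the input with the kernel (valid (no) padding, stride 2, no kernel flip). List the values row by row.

Output[0,0]: The receptive field on the input at this output position is [3.4 -0.1 6]. Elementwise product with the kernel and sum: 3.4·0.5 + -0.1·-0.5 + 6·0.5.

4.75 5 3.75
-2.2 -1.65 -0.15
1.4 2.95 4.15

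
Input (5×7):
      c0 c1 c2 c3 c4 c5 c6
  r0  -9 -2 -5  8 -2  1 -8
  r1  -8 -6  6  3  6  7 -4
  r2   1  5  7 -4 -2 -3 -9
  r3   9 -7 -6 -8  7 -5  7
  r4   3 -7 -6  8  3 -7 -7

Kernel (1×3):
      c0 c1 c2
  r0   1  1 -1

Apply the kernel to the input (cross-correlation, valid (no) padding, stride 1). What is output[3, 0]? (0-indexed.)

The receptive field on the input at this output position is [9 -7 -6]. Elementwise product with the kernel and sum: 9·1 + -7·1 + -6·-1.

8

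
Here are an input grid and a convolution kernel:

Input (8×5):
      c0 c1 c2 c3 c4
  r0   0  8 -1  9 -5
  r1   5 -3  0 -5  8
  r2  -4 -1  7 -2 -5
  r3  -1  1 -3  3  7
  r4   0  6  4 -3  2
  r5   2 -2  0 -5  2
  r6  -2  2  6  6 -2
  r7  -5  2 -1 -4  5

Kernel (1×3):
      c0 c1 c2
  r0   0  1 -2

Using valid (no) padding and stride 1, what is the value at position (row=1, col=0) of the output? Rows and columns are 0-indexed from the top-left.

The receptive field on the input at this output position is [5 -3 0]. Elementwise product with the kernel and sum: -3·1 + 0·-2.

-3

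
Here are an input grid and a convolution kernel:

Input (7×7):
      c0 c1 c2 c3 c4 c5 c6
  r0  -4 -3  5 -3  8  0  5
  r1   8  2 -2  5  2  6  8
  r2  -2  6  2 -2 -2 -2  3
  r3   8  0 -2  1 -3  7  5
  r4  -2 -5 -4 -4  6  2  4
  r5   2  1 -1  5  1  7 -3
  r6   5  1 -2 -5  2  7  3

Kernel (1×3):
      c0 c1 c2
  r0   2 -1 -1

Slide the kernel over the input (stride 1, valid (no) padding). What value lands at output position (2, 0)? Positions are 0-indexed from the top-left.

-12

The receptive field on the input at this output position is [-2 6 2]. Elementwise product with the kernel and sum: -2·2 + 6·-1 + 2·-1.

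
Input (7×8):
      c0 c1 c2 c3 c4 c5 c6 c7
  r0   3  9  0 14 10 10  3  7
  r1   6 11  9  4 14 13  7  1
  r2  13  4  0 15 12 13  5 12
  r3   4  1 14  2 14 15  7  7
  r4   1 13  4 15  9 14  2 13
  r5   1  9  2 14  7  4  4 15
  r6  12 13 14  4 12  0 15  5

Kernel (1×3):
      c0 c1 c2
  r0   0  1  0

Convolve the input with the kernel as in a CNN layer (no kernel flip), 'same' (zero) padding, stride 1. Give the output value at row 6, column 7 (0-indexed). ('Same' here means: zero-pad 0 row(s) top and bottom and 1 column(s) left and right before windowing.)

The receptive field on the zero-padded input at this output position is [15 5 0]. Elementwise product with the kernel and sum: 5·1.

5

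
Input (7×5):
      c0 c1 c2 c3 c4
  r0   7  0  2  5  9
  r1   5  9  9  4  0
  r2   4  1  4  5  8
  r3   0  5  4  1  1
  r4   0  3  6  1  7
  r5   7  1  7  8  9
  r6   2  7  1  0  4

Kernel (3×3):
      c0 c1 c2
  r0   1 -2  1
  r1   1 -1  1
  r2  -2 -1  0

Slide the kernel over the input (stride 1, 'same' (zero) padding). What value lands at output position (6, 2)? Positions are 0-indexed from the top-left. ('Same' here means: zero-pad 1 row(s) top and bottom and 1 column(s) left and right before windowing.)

The receptive field on the zero-padded input at this output position is [1 7 8 / 7 1 0 / 0 0 0]. Elementwise product with the kernel and sum: 1·1 + 7·-2 + 8·1 + 7·1 + 1·-1 + 0·1 + 0·-2 + 0·-1.

1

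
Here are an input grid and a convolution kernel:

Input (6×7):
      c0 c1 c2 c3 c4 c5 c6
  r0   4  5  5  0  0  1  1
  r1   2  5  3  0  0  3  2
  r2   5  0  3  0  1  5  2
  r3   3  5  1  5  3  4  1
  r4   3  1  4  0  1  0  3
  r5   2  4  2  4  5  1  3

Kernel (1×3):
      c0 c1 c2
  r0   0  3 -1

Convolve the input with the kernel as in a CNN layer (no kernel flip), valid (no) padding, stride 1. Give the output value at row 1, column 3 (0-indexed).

The receptive field on the input at this output position is [0 0 3]. Elementwise product with the kernel and sum: 0·3 + 3·-1.

-3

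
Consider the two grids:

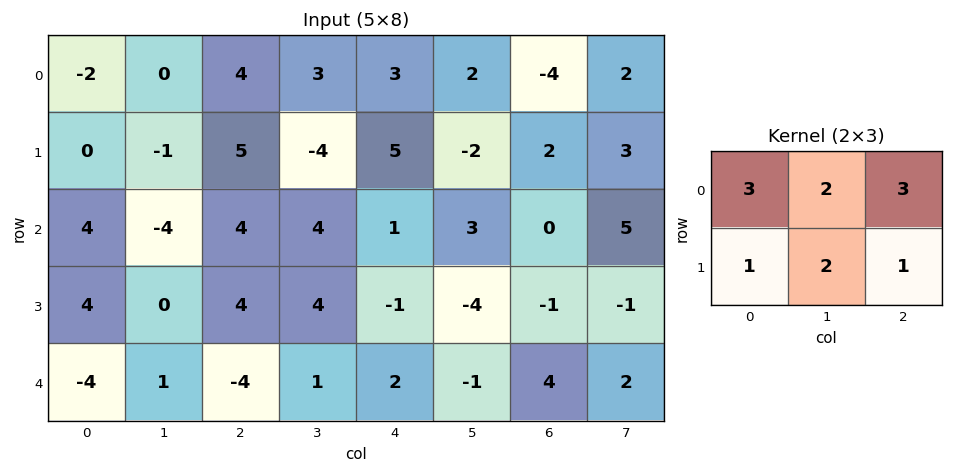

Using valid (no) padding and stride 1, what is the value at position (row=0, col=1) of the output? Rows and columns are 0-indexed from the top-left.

The receptive field on the input at this output position is [0 4 3 / -1 5 -4]. Elementwise product with the kernel and sum: 0·3 + 4·2 + 3·3 + -1·1 + 5·2 + -4·1.

22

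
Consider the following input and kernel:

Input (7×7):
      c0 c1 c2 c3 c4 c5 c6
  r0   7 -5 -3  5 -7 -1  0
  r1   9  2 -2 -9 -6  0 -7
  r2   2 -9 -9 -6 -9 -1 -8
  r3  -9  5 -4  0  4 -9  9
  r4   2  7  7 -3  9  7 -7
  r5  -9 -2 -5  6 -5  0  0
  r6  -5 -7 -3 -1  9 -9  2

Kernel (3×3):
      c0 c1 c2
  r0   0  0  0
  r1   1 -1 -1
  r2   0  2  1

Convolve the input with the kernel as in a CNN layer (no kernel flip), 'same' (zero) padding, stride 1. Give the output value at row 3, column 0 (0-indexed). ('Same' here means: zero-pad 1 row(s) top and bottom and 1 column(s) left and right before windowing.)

The receptive field on the zero-padded input at this output position is [0 2 -9 / 0 -9 5 / 0 2 7]. Elementwise product with the kernel and sum: 0·1 + -9·-1 + 5·-1 + 2·2 + 7·1.

15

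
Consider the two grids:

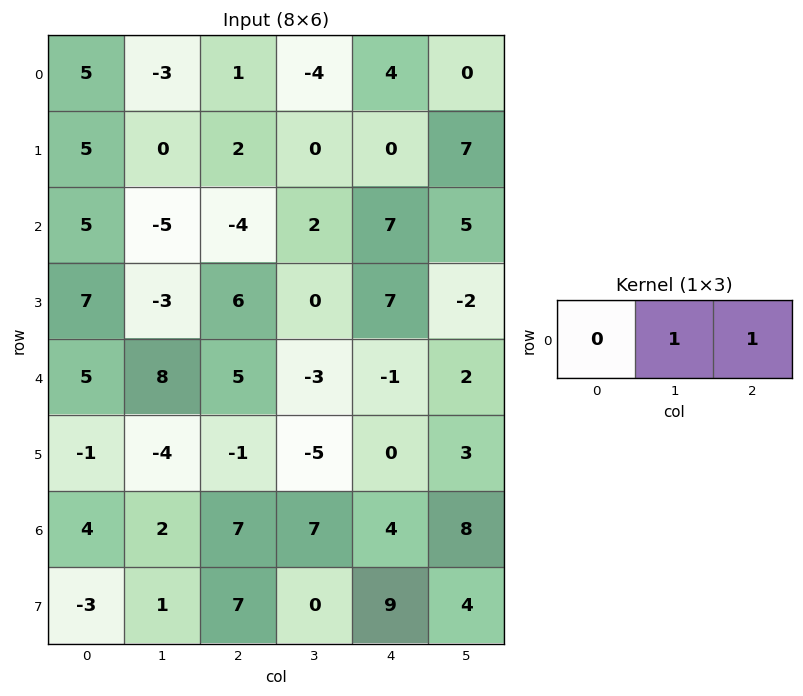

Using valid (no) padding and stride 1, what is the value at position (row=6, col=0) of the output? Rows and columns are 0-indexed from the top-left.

9

The receptive field on the input at this output position is [4 2 7]. Elementwise product with the kernel and sum: 2·1 + 7·1.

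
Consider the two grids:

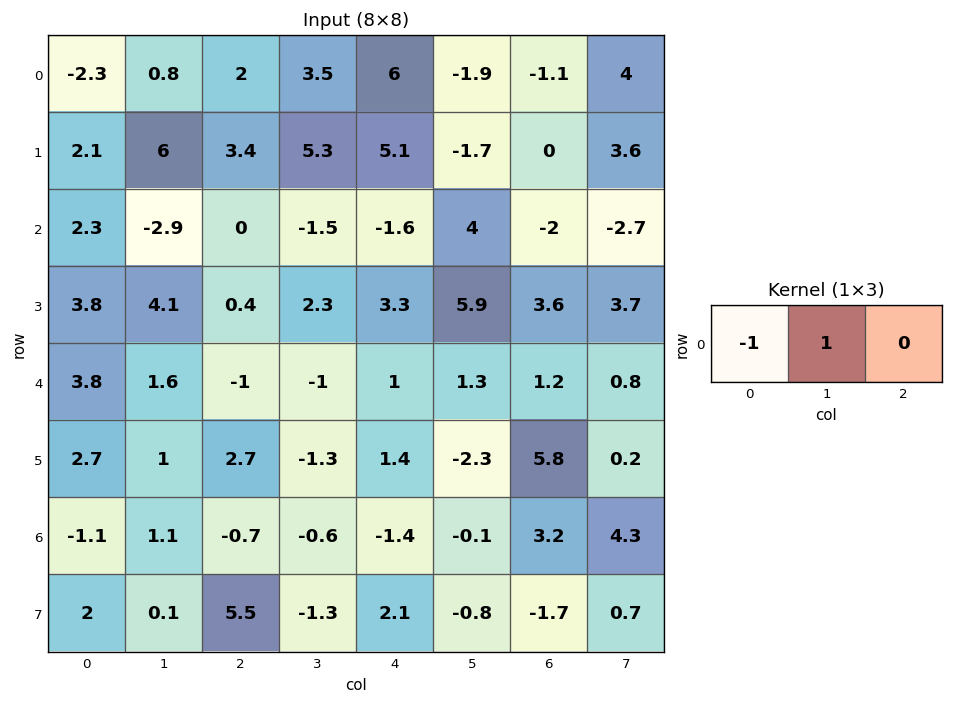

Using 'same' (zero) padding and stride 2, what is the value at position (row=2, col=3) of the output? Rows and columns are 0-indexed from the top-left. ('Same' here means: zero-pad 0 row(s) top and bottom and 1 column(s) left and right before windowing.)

-0.1

The receptive field on the zero-padded input at this output position is [1.3 1.2 0.8]. Elementwise product with the kernel and sum: 1.3·-1 + 1.2·1.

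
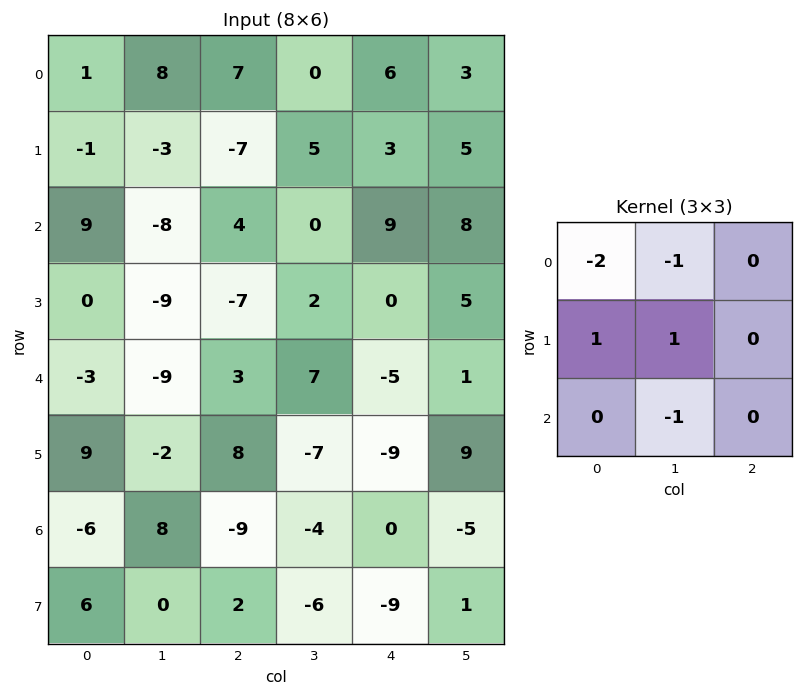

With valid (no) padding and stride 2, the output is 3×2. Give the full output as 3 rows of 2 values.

Output[0,0]: The receptive field on the input at this output position is [1 8 7 / -1 -3 -7 / 9 -8 4]. Elementwise product with the kernel and sum: 1·-2 + 8·-1 + -1·1 + -3·1 + -8·-1.
Output[0,1]: The receptive field on the input at this output position is [7 0 6 / -7 5 3 / 4 0 9]. Elementwise product with the kernel and sum: 7·-2 + 0·-1 + -7·1 + 5·1 + 0·-1.

-6 -16
-10 -20
14 -8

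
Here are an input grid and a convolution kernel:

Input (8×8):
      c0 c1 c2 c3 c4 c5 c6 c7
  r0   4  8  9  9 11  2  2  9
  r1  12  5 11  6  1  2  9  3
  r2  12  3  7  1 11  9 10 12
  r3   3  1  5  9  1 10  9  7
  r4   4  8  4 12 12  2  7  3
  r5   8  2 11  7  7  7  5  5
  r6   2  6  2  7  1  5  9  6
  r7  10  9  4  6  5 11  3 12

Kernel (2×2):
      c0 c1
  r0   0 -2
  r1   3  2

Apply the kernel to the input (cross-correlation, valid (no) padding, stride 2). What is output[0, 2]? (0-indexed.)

3

The receptive field on the input at this output position is [11 2 / 1 2]. Elementwise product with the kernel and sum: 2·-2 + 1·3 + 2·2.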